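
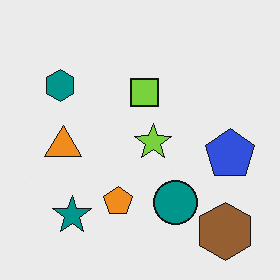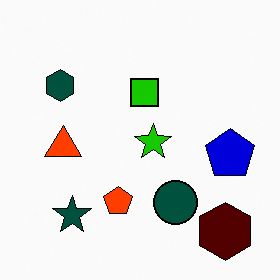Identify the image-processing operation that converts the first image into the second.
It was boosted in contrast.

Tones are pushed away from mid-grey across the whole image — a global contrast change.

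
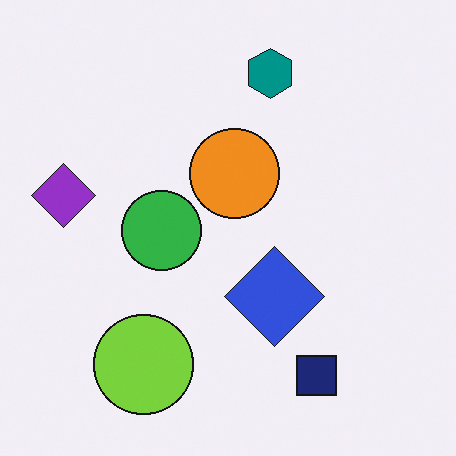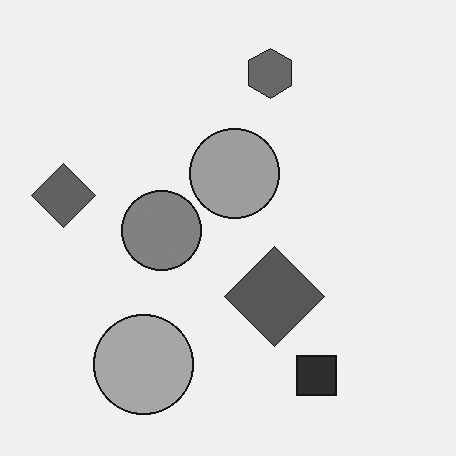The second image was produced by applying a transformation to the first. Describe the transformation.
The image was converted to grayscale.

All color is removed — every shape is now a shade of grey.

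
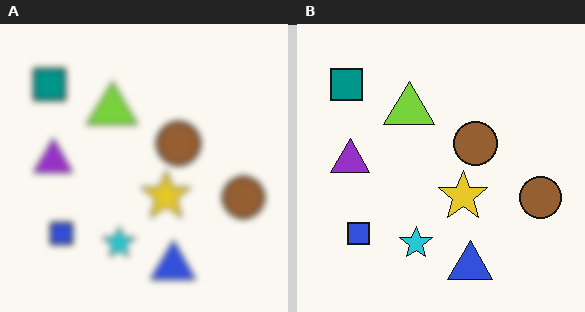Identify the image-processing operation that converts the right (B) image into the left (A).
The transformation is: moderately blurred.

Shape edges and outlines are uniformly softened across the whole image.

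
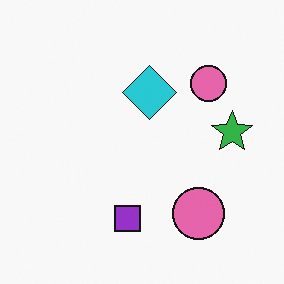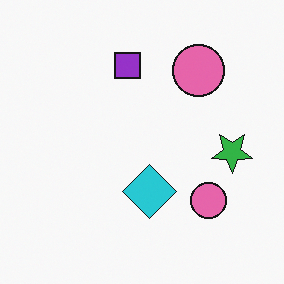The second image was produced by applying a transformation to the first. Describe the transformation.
The second image is the first flipped vertically (top ↔ bottom).

The purple square is in the bottom of the first image and the top of the second — shapes on opposite sides of the horizontal midline have swapped in a mirror flip.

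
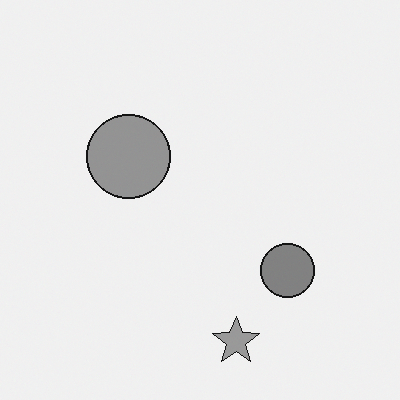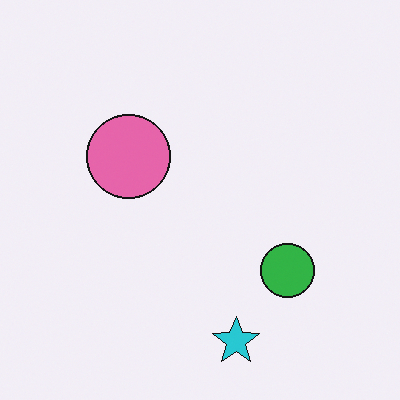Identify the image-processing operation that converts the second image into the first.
The transformation is: converted to grayscale.

All color is removed — every shape is now a shade of grey.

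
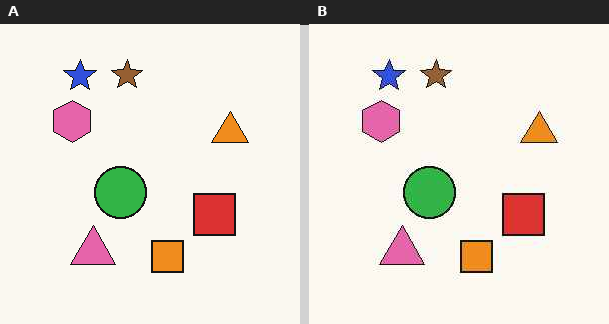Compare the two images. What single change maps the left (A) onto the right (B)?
The image was JPEG-compressed with visible artifacts.

Blocky 8×8 compression artifacts appear around shape edges and the flat background shows ringing — characteristic JPEG degradation.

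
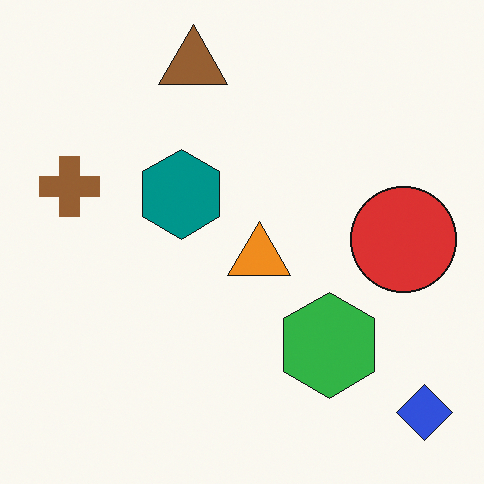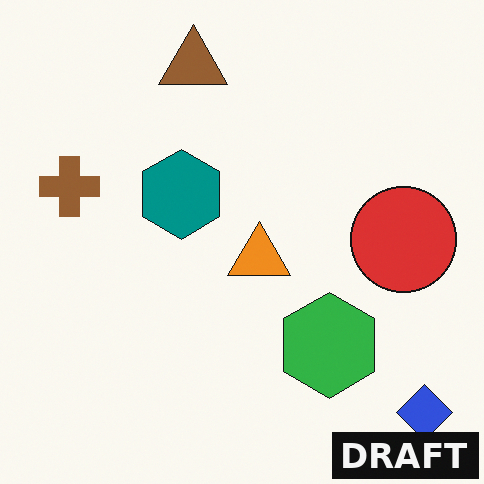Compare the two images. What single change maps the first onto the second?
The second image is the first watermarked with the text "DRAFT" in the lower-right corner.

A dark label reading "DRAFT" appears in the lower-right corner.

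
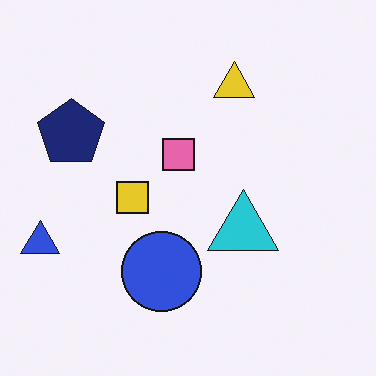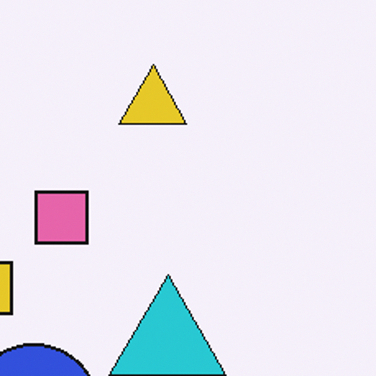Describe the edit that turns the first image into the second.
The image was cropped to a noticeably smaller region and rescaled.

The visible shapes are larger and the field of view is narrower; shapes near the original edges may be partly or wholly outside the frame — a crop-and-rescale.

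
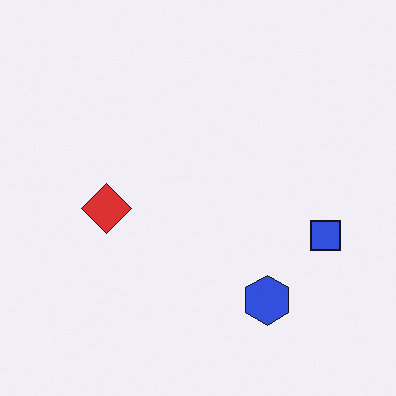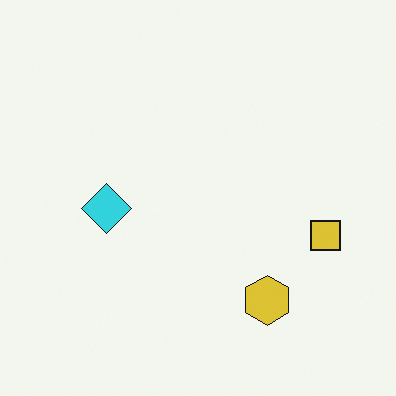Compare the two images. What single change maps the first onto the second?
It was hue-shifted through roughly half the color wheel.

Every shape's color has rotated by the same amount around the hue wheel — a uniform hue shift.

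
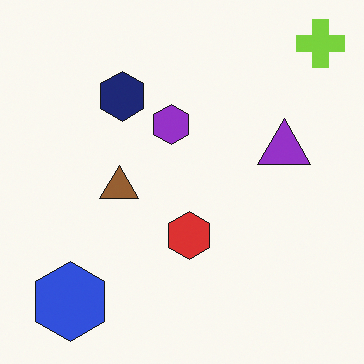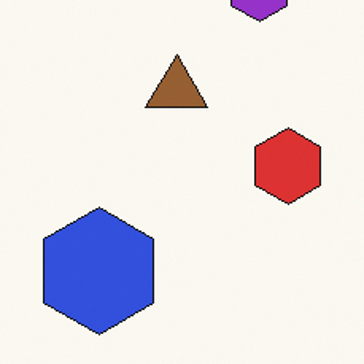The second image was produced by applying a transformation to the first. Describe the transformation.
The second image is the first cropped slightly and scaled back up.

The visible shapes are larger and the field of view is narrower; shapes near the original edges may be partly or wholly outside the frame — a crop-and-rescale.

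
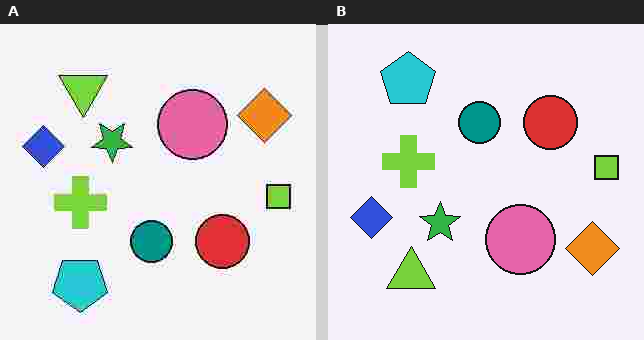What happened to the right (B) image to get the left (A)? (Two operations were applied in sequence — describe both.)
The transformation is: degraded with heavy JPEG compression, then flipped vertically (top ↔ bottom).

Blocky 8×8 compression artifacts appear around shape edges and the flat background shows ringing — characteristic JPEG degradation. The cyan pentagon is in the top-left of the right (B) image and the bottom-left of the left (A) — shapes on opposite sides of the horizontal midline have swapped in a mirror flip.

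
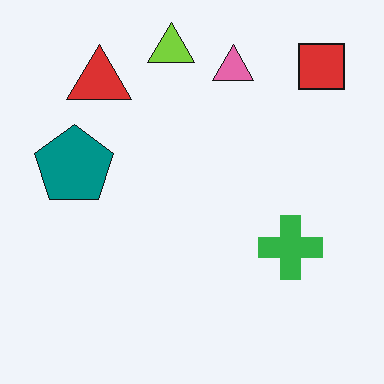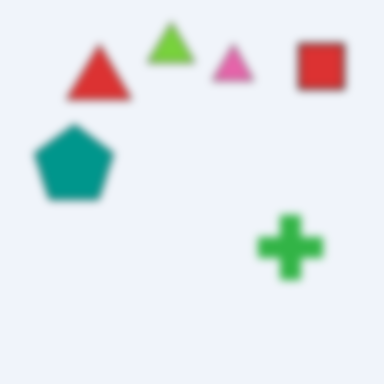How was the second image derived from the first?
It was noticeably gaussian-blurred.

Shape edges and outlines are uniformly softened across the whole image.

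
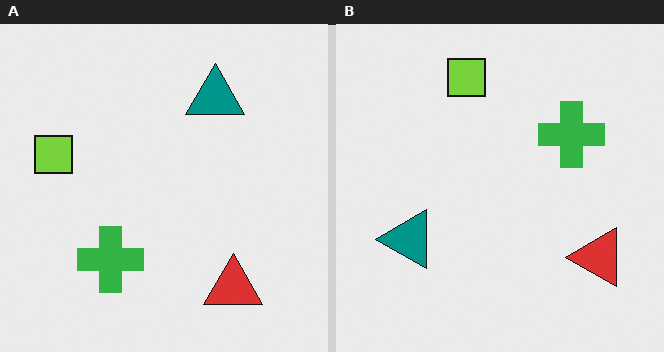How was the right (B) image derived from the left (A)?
The image was transposed (reflected across the top-left ↔ bottom-right diagonal).

Shapes have swapped their row and column positions — what was in the top-right is now in the bottom-left — a diagonal reflection.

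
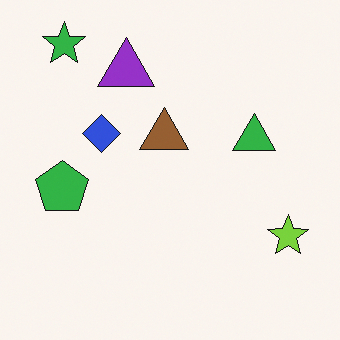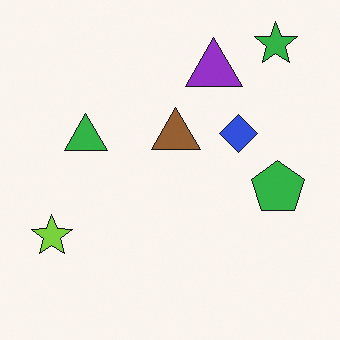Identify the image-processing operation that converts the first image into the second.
The transformation is: flipped horizontally (left ↔ right).

The lime star is in the bottom-right of the first image and the bottom-left of the second — shapes on opposite sides of the vertical midline have swapped in a mirror flip.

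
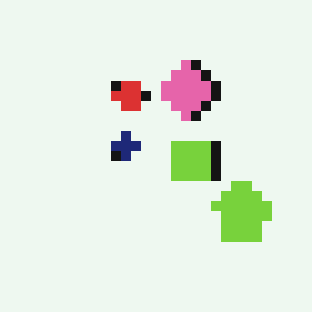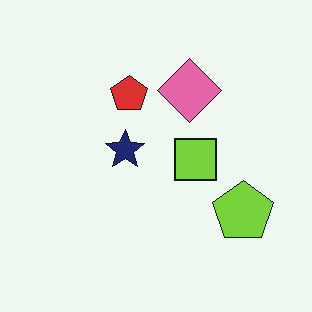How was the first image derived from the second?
Heavily pixelated into large blocks.

Shapes are reduced to large square blocks; fine edges and outlines are lost — a downscale-then-upscale (mosaic) effect.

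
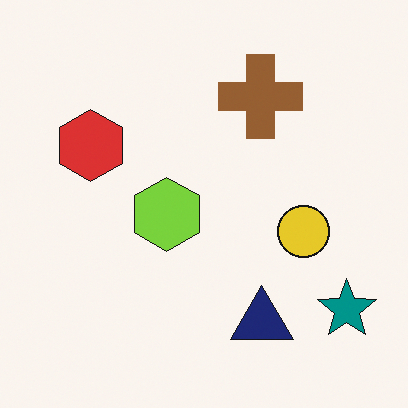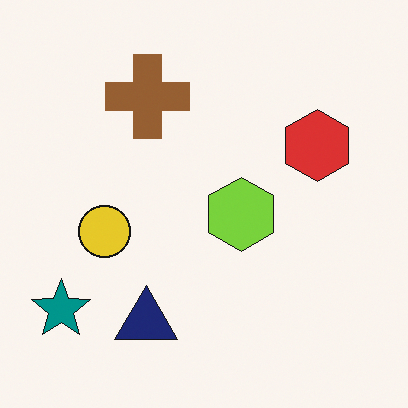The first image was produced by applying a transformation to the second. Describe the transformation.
Flipped horizontally (left ↔ right).

The teal star is in the bottom-left of the second image and the bottom-right of the first — shapes on opposite sides of the vertical midline have swapped in a mirror flip.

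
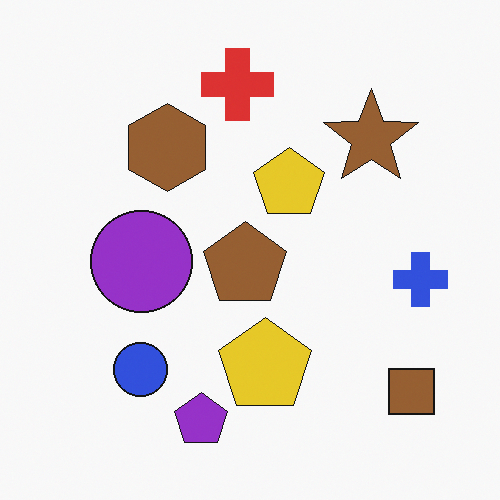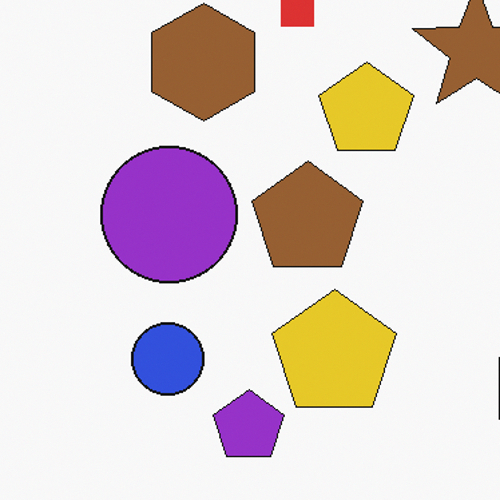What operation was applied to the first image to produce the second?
It was cropped to a modestly smaller region and rescaled.

The visible shapes are larger and the field of view is narrower; shapes near the original edges may be partly or wholly outside the frame — a crop-and-rescale.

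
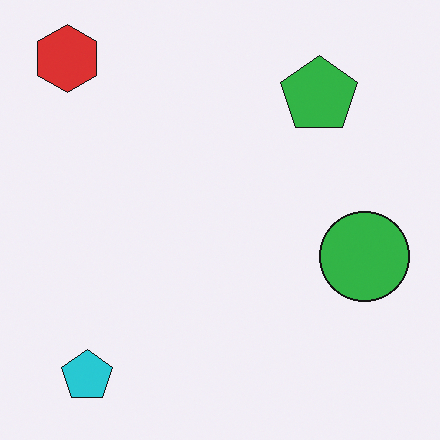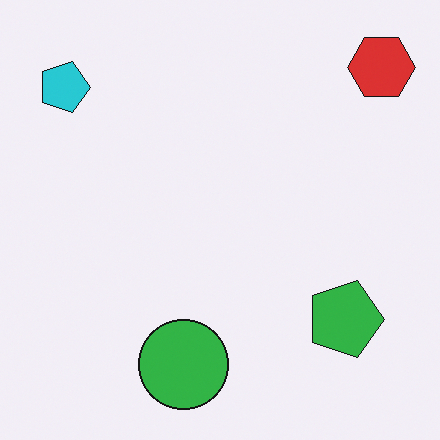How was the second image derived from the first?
It was rotated 90° clockwise.

The red hexagon sits in the top-left of the first image and the top-right of the second — consistent with a whole-image 90° clockwise rotation.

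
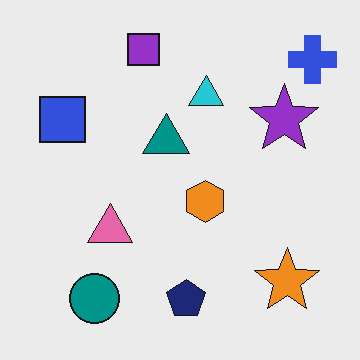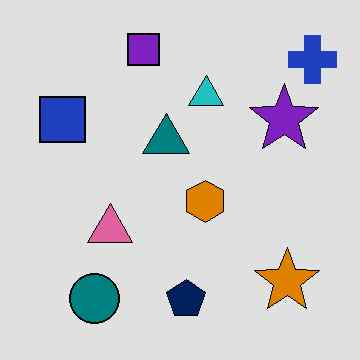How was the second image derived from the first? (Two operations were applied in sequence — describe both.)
Moderately posterized, then JPEG-compressed with visible artifacts.

Each flat color has snapped to a coarser quantized level — most visibly, the near-white background has dropped to a flat grey. Blocky 8×8 compression artifacts appear around shape edges and the flat background shows ringing — characteristic JPEG degradation.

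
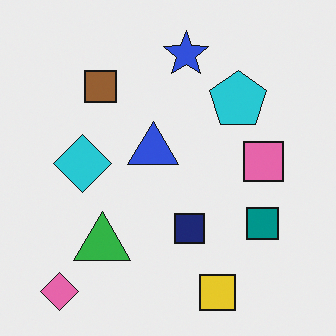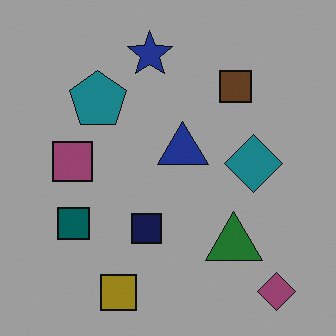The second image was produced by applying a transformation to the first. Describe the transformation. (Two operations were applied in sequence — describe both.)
Flipped horizontally (left ↔ right), then substantially darkened.

The pink diamond is in the bottom-left of the first image and the bottom-right of the second — shapes on opposite sides of the vertical midline have swapped in a mirror flip. Every pixel — background and shapes alike — is uniformly darkened.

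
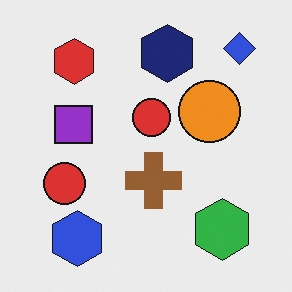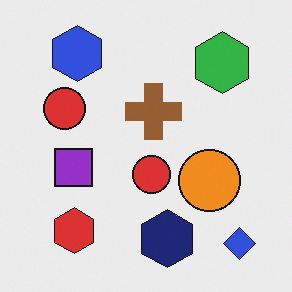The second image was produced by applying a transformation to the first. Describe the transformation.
This is the original image flipped vertically (top ↔ bottom).

The blue diamond is in the top-right of the first image and the bottom-right of the second — shapes on opposite sides of the horizontal midline have swapped in a mirror flip.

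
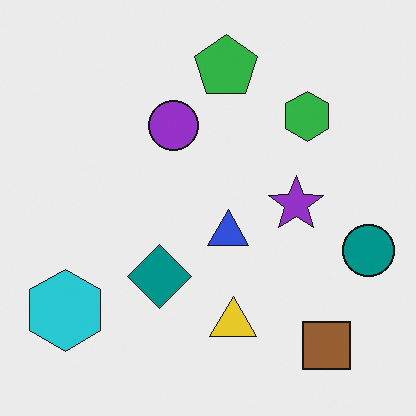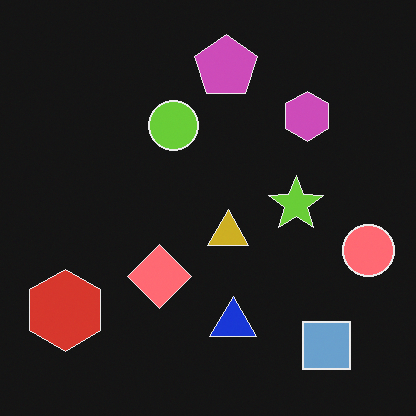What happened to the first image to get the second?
Color-inverted (negative).

The light background has become dark and every shape's color is its complement — a photographic negative.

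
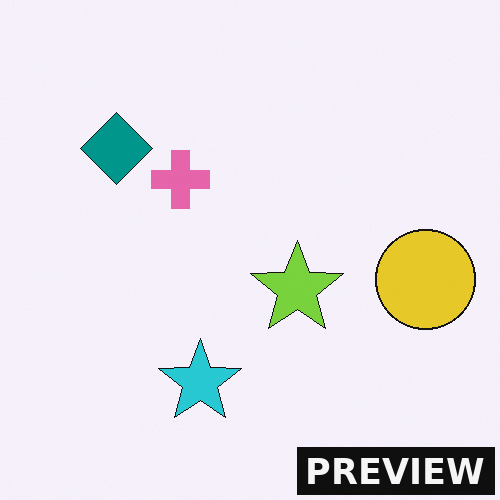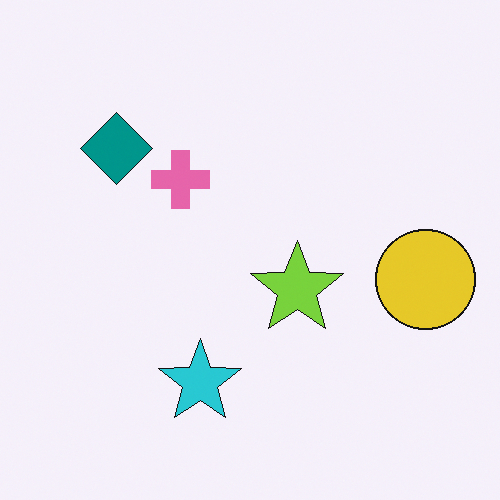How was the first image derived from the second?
It was watermarked with the text "PREVIEW" in the lower-right corner.

A dark label reading "PREVIEW" appears in the lower-right corner.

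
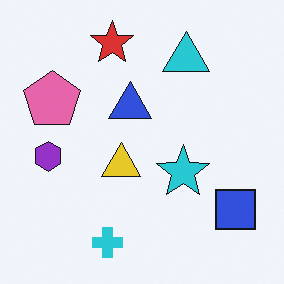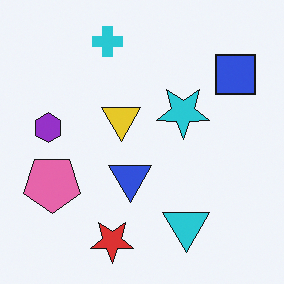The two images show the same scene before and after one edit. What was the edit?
This is the original image flipped vertically (top ↔ bottom).

The cyan cross is in the bottom of the first image and the top of the second — shapes on opposite sides of the horizontal midline have swapped in a mirror flip.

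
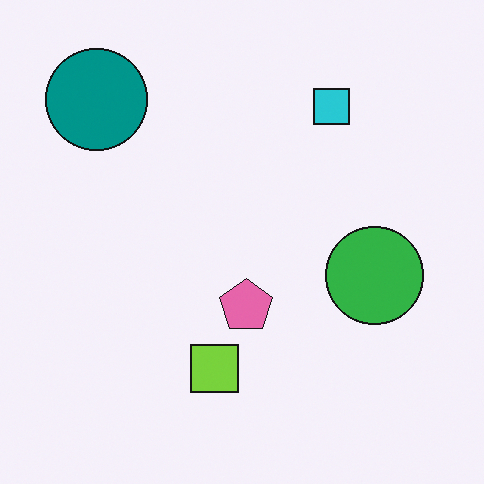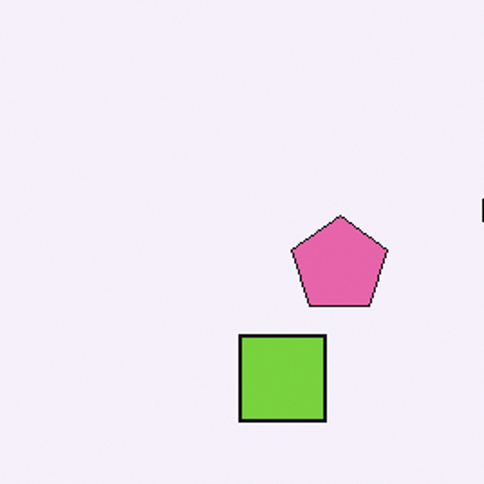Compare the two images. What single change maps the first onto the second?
The transformation is: cropped tightly and scaled back up.

The visible shapes are larger and the field of view is narrower; shapes near the original edges may be partly or wholly outside the frame — a crop-and-rescale.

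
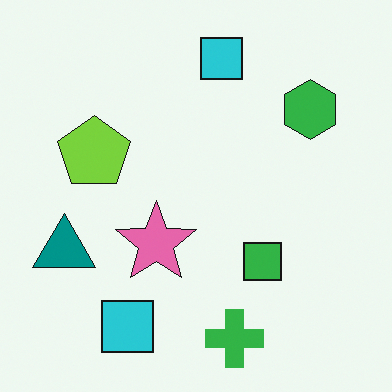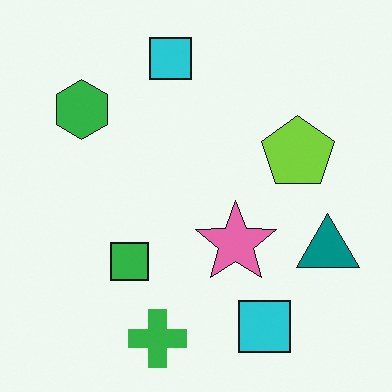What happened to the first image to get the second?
Flipped horizontally (left ↔ right).

The teal triangle is in the left of the first image and the right of the second — shapes on opposite sides of the vertical midline have swapped in a mirror flip.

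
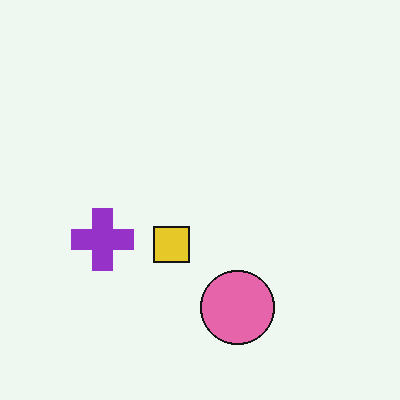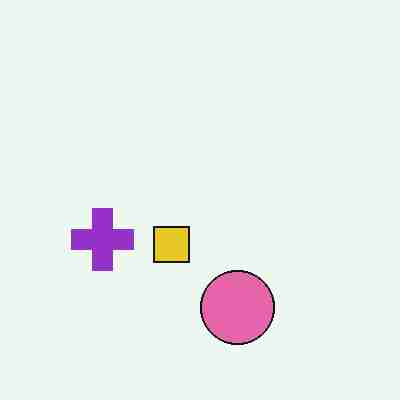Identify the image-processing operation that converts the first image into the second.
This is the original image degraded with heavy JPEG compression.

Blocky 8×8 compression artifacts appear around shape edges and the flat background shows ringing — characteristic JPEG degradation.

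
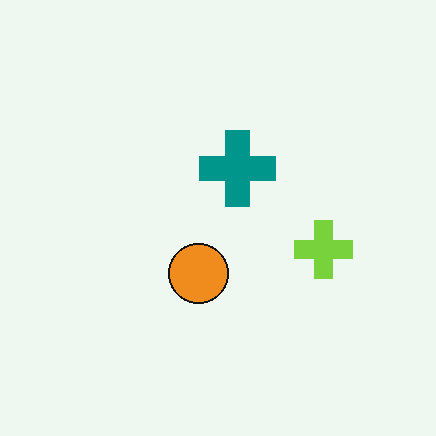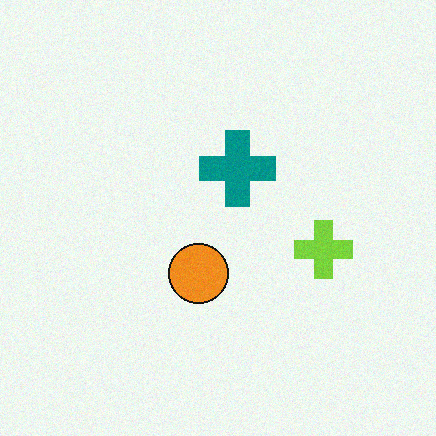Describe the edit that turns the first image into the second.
It was degraded with subtle gaussian noise.

Random speckle covers the whole image, including the flat background.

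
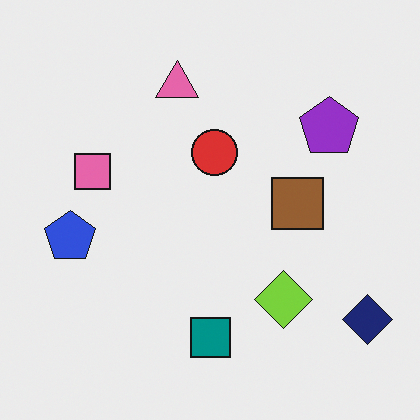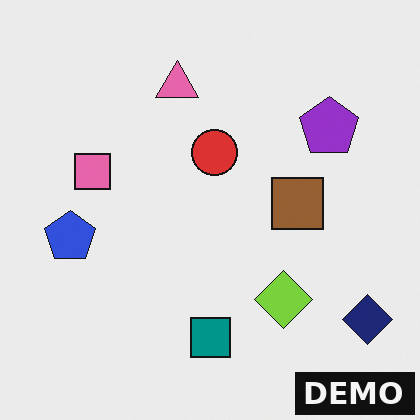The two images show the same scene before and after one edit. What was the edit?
This is the original image watermarked with the text "DEMO" in the lower-right corner.

A dark label reading "DEMO" appears in the lower-right corner.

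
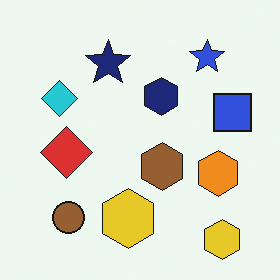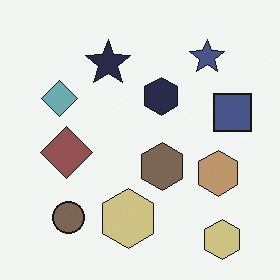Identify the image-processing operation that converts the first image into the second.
This is the original image made much more muted (saturation change).

All colors are more muted and greyish — a global saturation change.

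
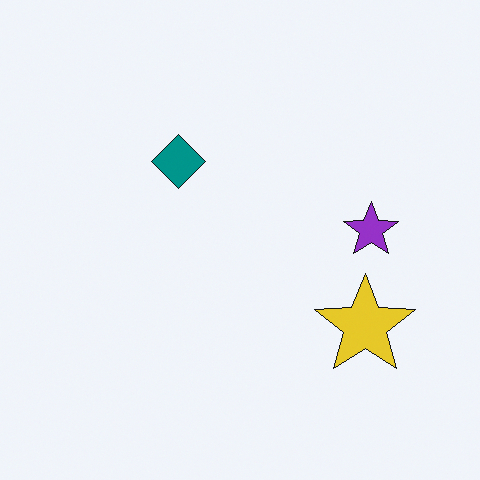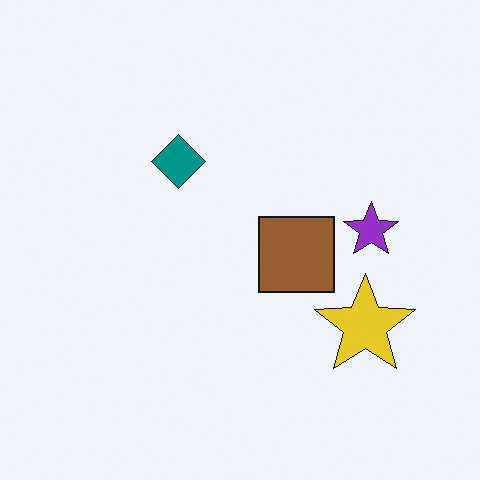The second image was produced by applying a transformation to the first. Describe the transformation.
Overlaid with an additional brown square.

A brown square appears in the second image that is absent from the first.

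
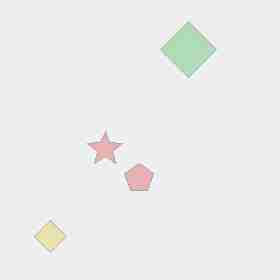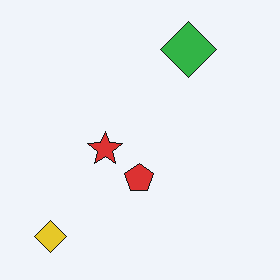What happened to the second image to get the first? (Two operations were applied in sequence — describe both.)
This is the original image given much lower contrast, then degraded with heavy JPEG compression.

Tones are pushed toward mid-grey across the whole image — a global contrast change. Blocky 8×8 compression artifacts appear around shape edges and the flat background shows ringing — characteristic JPEG degradation.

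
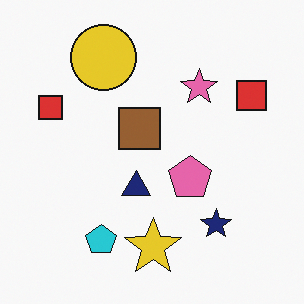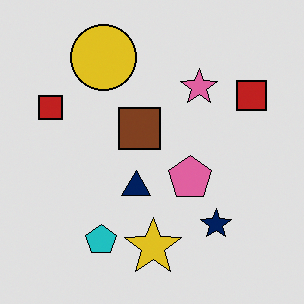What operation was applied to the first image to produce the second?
The image was posterized to a reduced palette.

Each flat color has snapped to a coarser quantized level — most visibly, the near-white background has dropped to a flat grey.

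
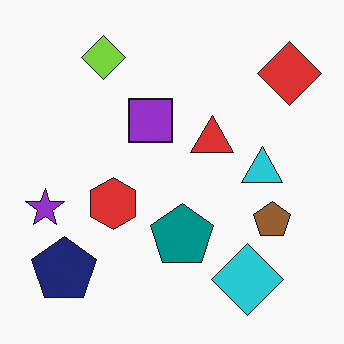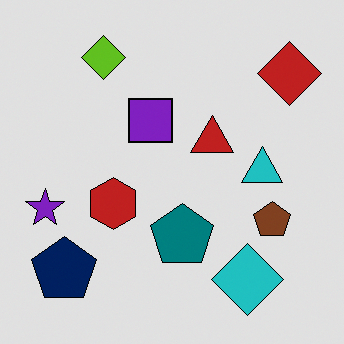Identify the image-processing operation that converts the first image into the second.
Posterized to a reduced palette.

Each flat color has snapped to a coarser quantized level — most visibly, the near-white background has dropped to a flat grey.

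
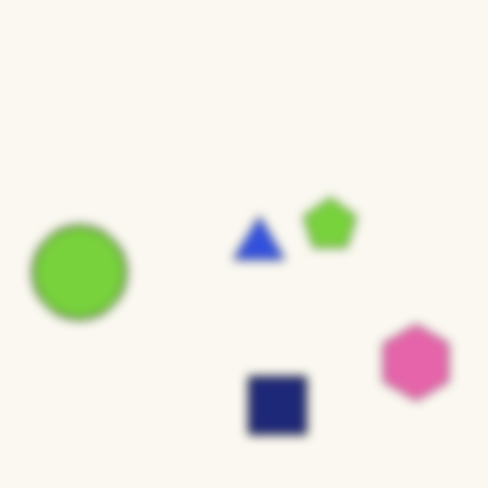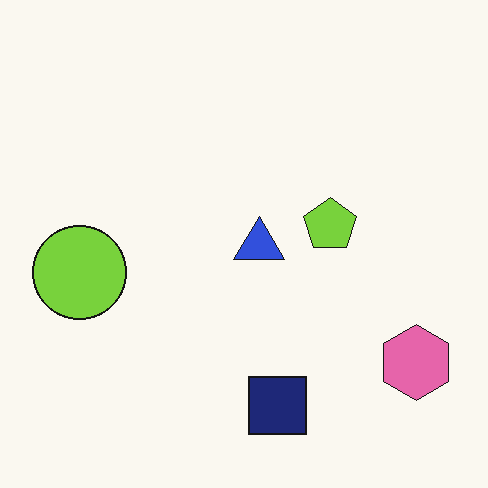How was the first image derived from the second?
The first image is the second strongly gaussian-blurred.

Shape edges and outlines are uniformly softened across the whole image.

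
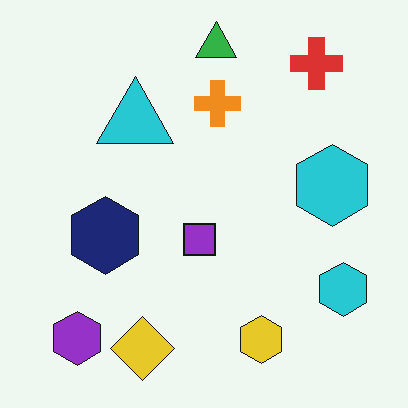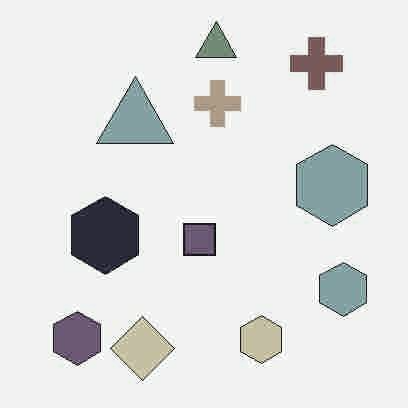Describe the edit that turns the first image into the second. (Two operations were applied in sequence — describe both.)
The second image is the first degraded with heavy JPEG compression, then made much more muted (saturation change).

Blocky 8×8 compression artifacts appear around shape edges and the flat background shows ringing — characteristic JPEG degradation. All colors are more muted and greyish — a global saturation change.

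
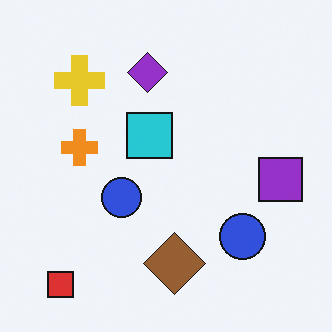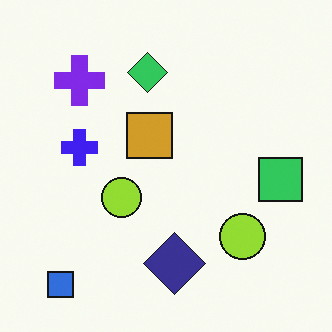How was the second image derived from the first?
This is the original image hue-shifted through roughly half the color wheel.

Every shape's color has rotated by the same amount around the hue wheel — a uniform hue shift.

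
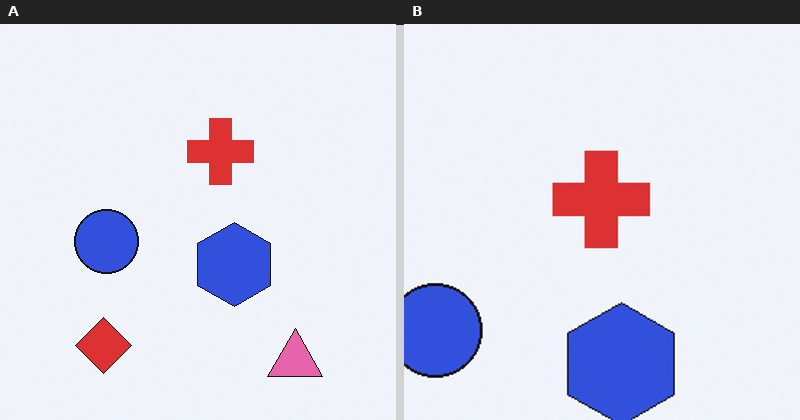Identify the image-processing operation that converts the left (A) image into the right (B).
It was cropped slightly and scaled back up.

The visible shapes are larger and the field of view is narrower; shapes near the original edges may be partly or wholly outside the frame — a crop-and-rescale.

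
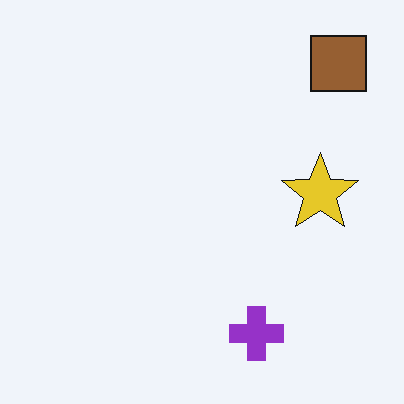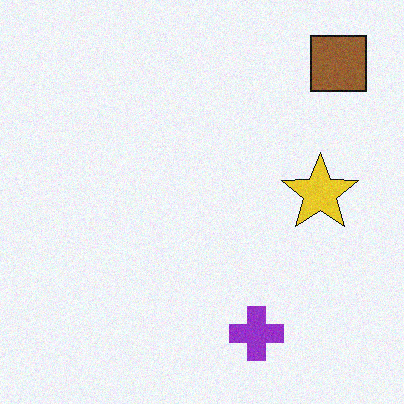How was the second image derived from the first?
It was degraded with a light layer of grain.

Random speckle covers the whole image, including the flat background.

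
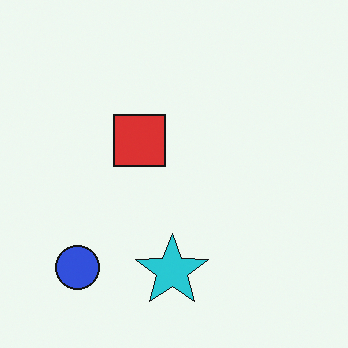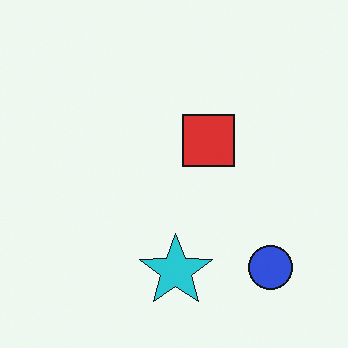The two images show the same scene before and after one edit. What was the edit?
Flipped horizontally (left ↔ right).

The blue circle is in the bottom-left of the first image and the bottom-right of the second — shapes on opposite sides of the vertical midline have swapped in a mirror flip.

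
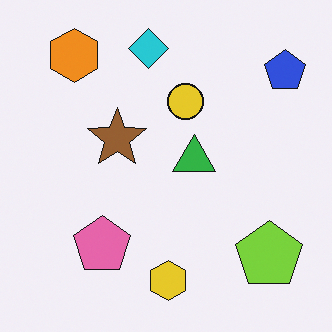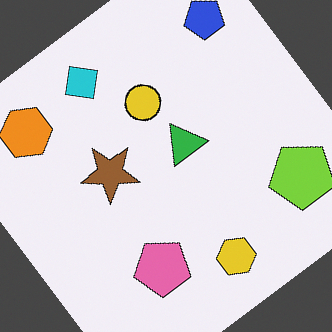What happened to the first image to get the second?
Rotated counter-clockwise by a large amount — several tens of degrees.

Every shape is tilted by the same angle and the image corners show triangular fill wedges — a whole-image rotation by a non-right angle.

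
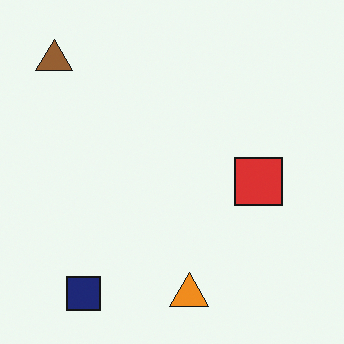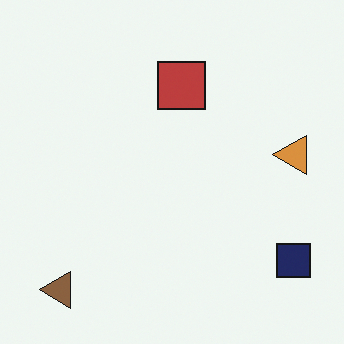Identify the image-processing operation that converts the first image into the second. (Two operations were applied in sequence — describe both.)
The second image is the first rotated 90° counter-clockwise, then slightly desaturated.

The brown triangle sits in the top-left of the first image and the bottom-left of the second — consistent with a whole-image 90° counter-clockwise rotation. All colors are more muted and greyish — a global saturation change.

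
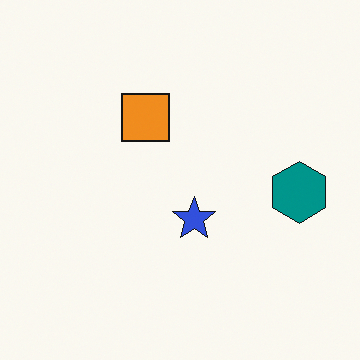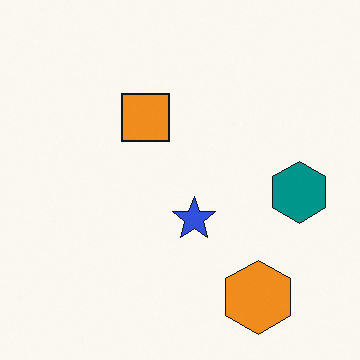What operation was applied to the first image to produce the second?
It was overlaid with an additional orange hexagon.

An orange hexagon appears in the second image that is absent from the first.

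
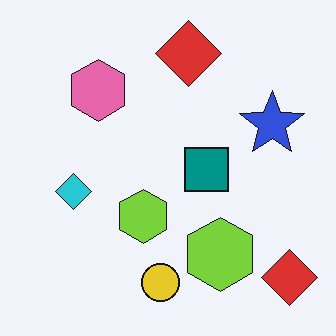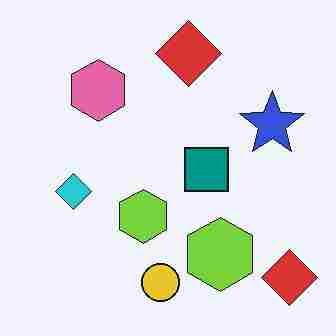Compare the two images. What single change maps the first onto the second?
The second image is the first heavily JPEG-compressed with obvious blocking artifacts.

Blocky 8×8 compression artifacts appear around shape edges and the flat background shows ringing — characteristic JPEG degradation.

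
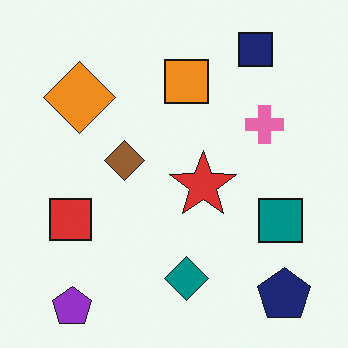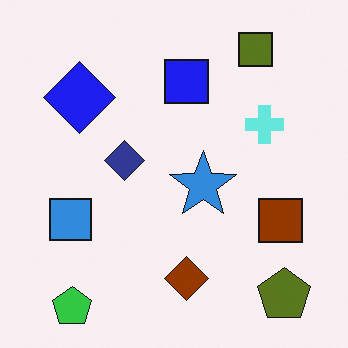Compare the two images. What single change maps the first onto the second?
It was hue-shifted by a large amount.

Every shape's color has rotated by the same amount around the hue wheel — a uniform hue shift.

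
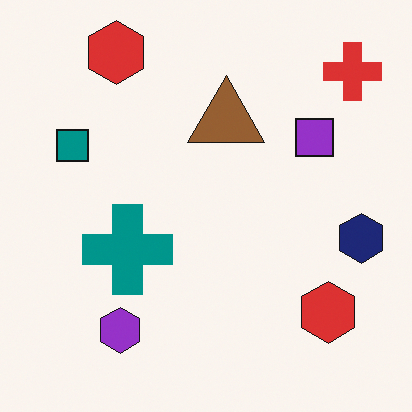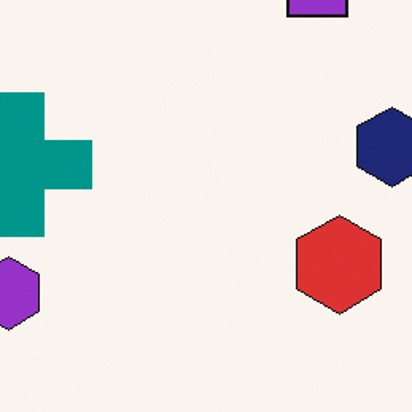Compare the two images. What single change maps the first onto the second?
This is the original image cropped slightly and scaled back up.

The visible shapes are larger and the field of view is narrower; shapes near the original edges may be partly or wholly outside the frame — a crop-and-rescale.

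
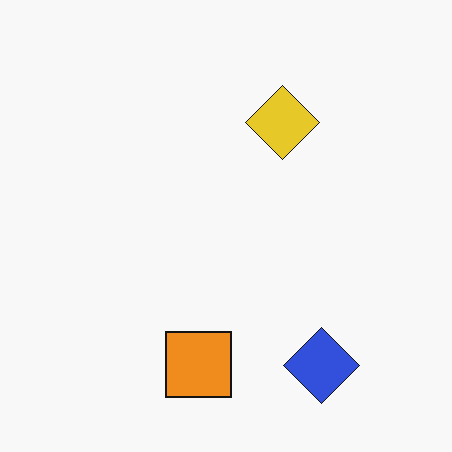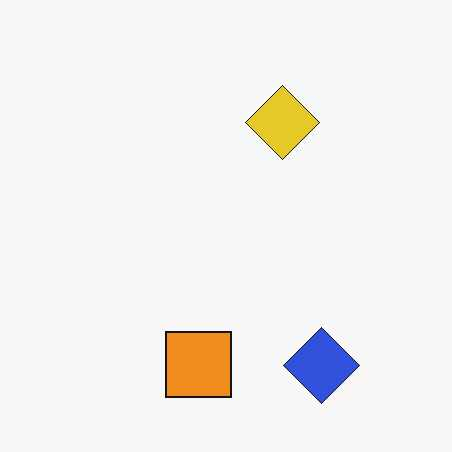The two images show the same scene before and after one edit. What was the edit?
The image was JPEG-compressed with visible artifacts.

Blocky 8×8 compression artifacts appear around shape edges and the flat background shows ringing — characteristic JPEG degradation.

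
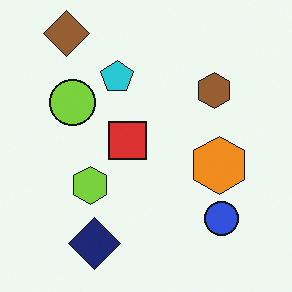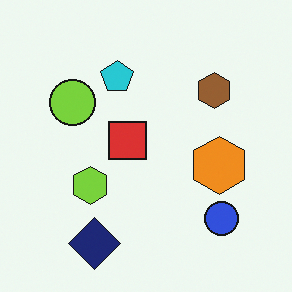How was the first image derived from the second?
The first image is the second overlaid with an additional brown diamond.

A brown diamond appears in the first image that is absent from the second.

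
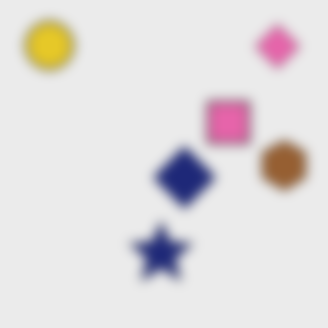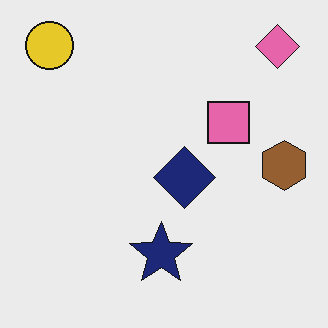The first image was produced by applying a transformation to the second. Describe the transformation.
The image was strongly gaussian-blurred.

Shape edges and outlines are uniformly softened across the whole image.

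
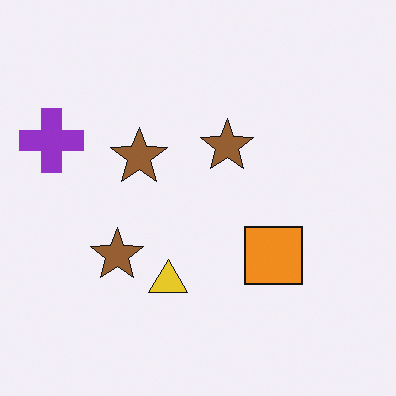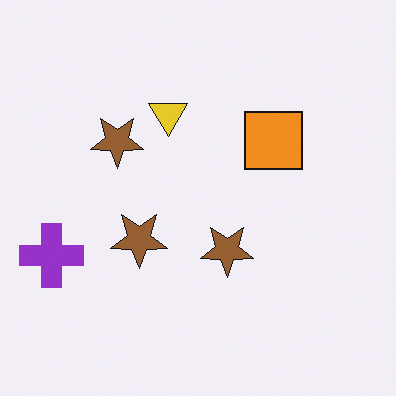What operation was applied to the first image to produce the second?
The transformation is: flipped vertically (top ↔ bottom).

The yellow triangle is in the bottom of the first image and the top of the second — shapes on opposite sides of the horizontal midline have swapped in a mirror flip.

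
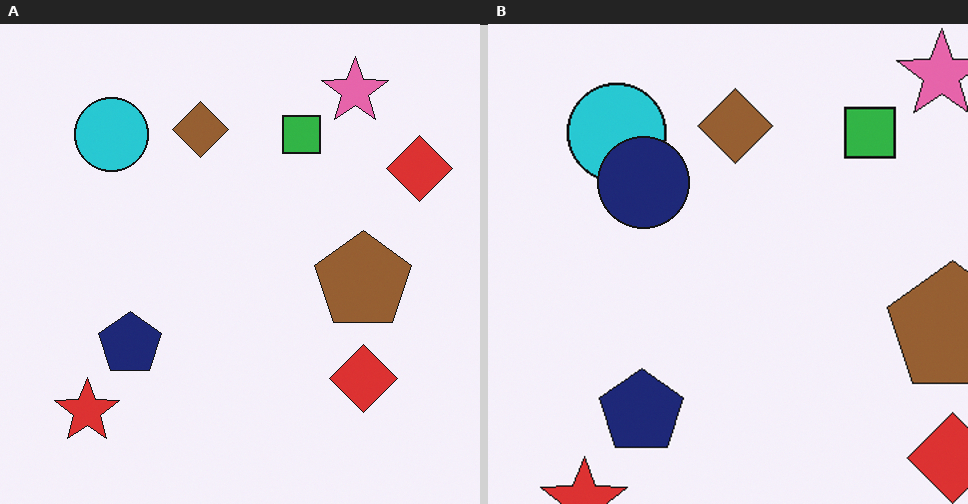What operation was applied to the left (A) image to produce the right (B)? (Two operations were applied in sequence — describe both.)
It was cropped slightly and scaled back up, then overlaid with an additional navy circle.

The visible shapes are larger and the field of view is narrower; shapes near the original edges may be partly or wholly outside the frame — a crop-and-rescale. A navy circle appears in the right (B) image that is absent from the left (A).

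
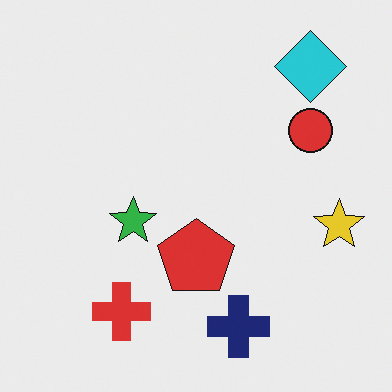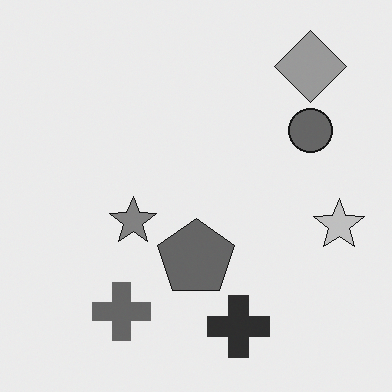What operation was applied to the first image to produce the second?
It was converted to grayscale.

All color is removed — every shape is now a shade of grey.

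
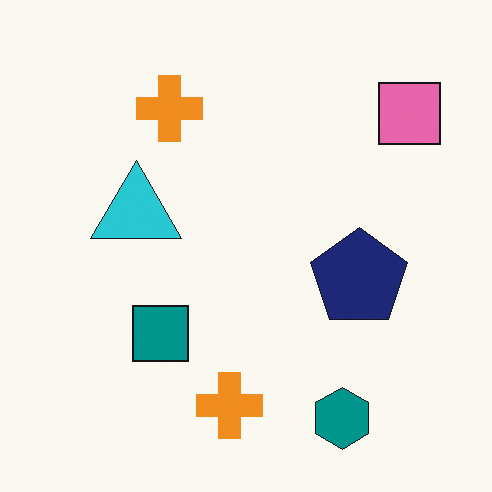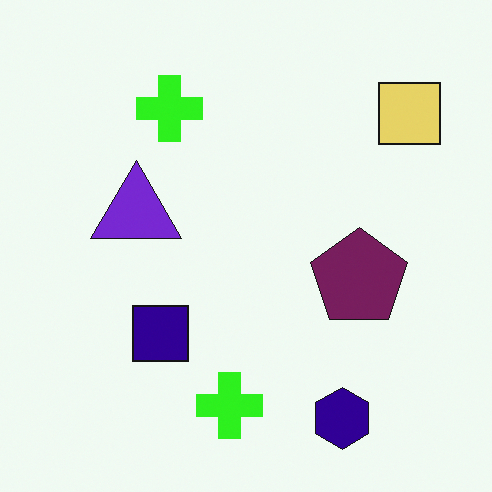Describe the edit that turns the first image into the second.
The transformation is: hue-shifted noticeably.

Every shape's color has rotated by the same amount around the hue wheel — a uniform hue shift.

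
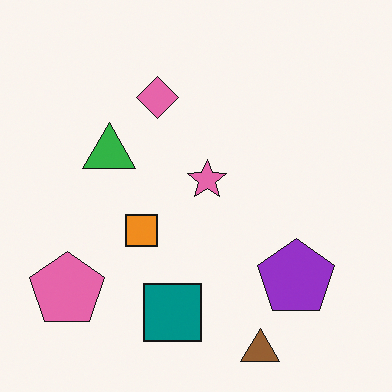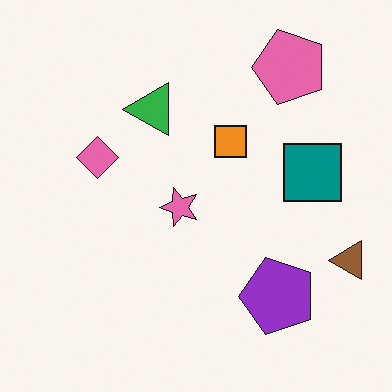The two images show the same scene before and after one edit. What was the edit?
It was transposed (reflected across the top-left ↔ bottom-right diagonal).

Shapes have swapped their row and column positions — what was in the top-right is now in the bottom-left — a diagonal reflection.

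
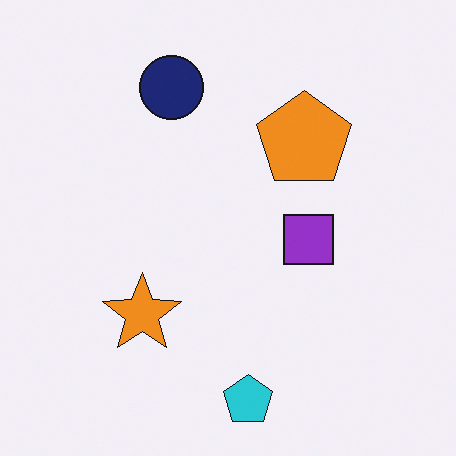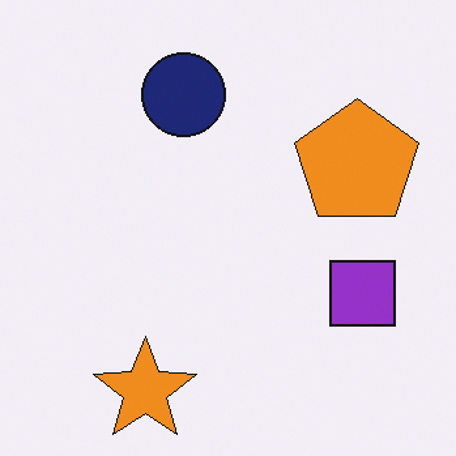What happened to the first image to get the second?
The image was cropped slightly and scaled back up.

The visible shapes are larger and the field of view is narrower; shapes near the original edges may be partly or wholly outside the frame — a crop-and-rescale.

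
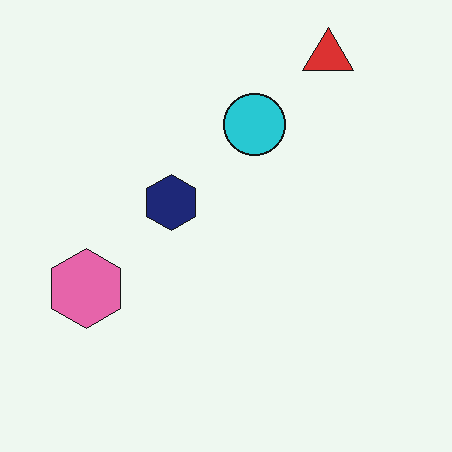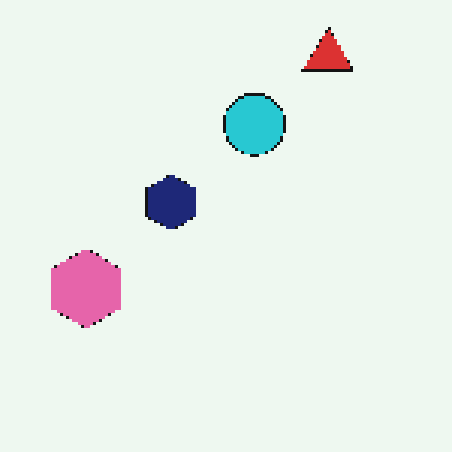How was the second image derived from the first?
The transformation is: mildly pixelated.

Shapes are reduced to large square blocks; fine edges and outlines are lost — a downscale-then-upscale (mosaic) effect.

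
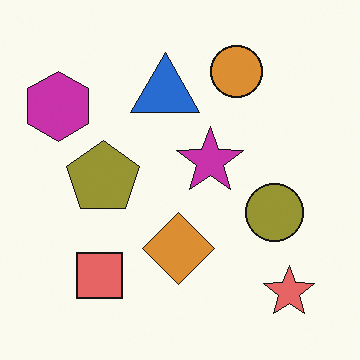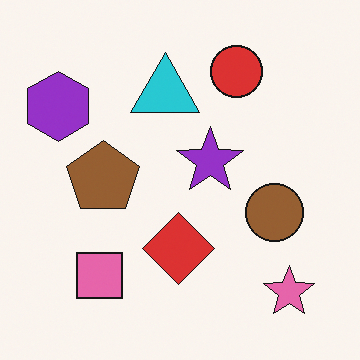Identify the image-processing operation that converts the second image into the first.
Hue-shifted by a small amount.

Every shape's color has rotated by the same amount around the hue wheel — a uniform hue shift.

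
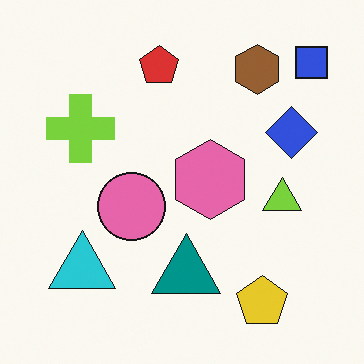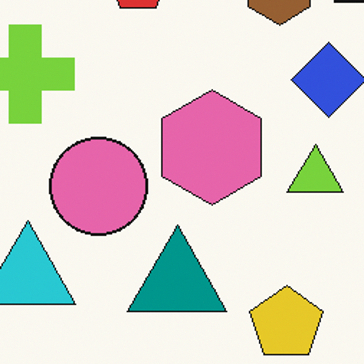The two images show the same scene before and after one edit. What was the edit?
The transformation is: cropped slightly and scaled back up.

The visible shapes are larger and the field of view is narrower; shapes near the original edges may be partly or wholly outside the frame — a crop-and-rescale.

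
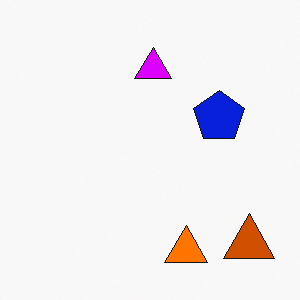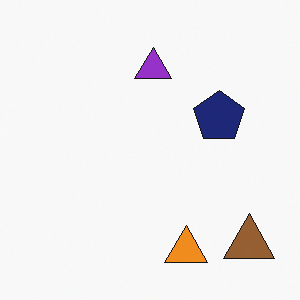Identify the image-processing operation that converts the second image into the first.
This is the original image heavily oversaturated.

All colors are more vivid — a global saturation change.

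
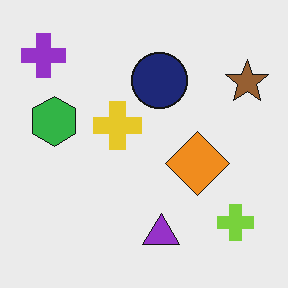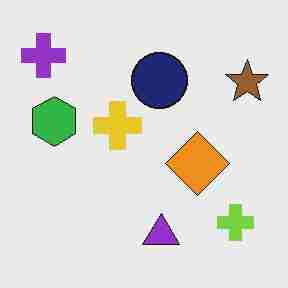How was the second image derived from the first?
This is the original image degraded with heavy JPEG compression.

Blocky 8×8 compression artifacts appear around shape edges and the flat background shows ringing — characteristic JPEG degradation.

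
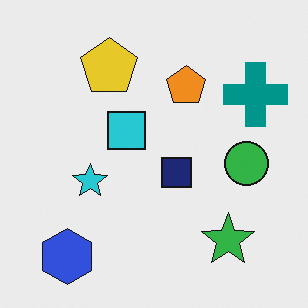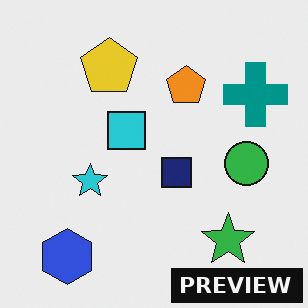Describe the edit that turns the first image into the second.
It was watermarked with the text "PREVIEW" in the lower-right corner.

A dark label reading "PREVIEW" appears in the lower-right corner.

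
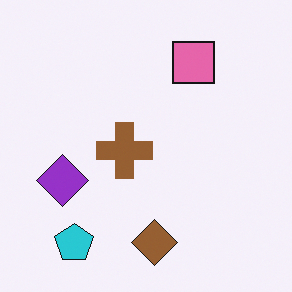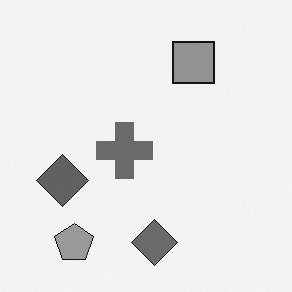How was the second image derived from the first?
The transformation is: converted to grayscale.

All color is removed — every shape is now a shade of grey.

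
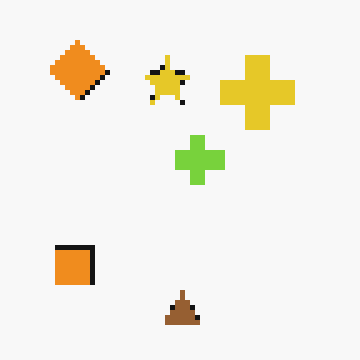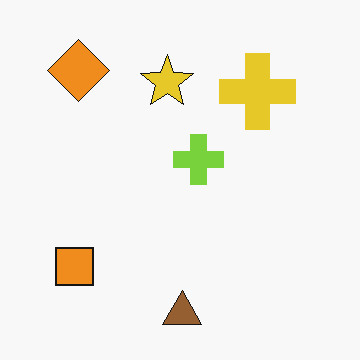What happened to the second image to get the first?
It was mildly pixelated.

Shapes are reduced to large square blocks; fine edges and outlines are lost — a downscale-then-upscale (mosaic) effect.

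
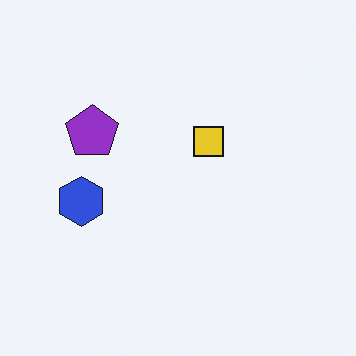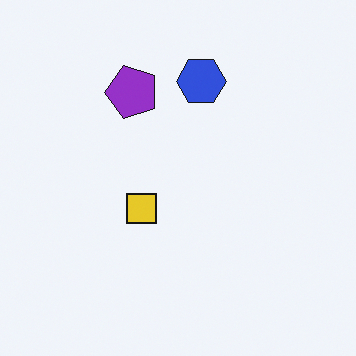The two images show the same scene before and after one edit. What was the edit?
Transposed (reflected across the top-left ↔ bottom-right diagonal).

Shapes have swapped their row and column positions — what was in the top-right is now in the bottom-left — a diagonal reflection.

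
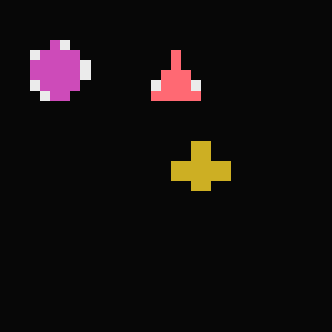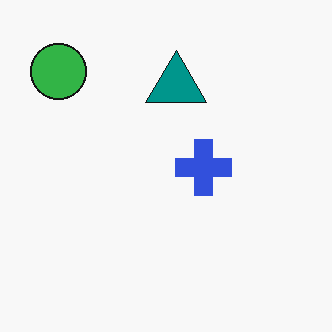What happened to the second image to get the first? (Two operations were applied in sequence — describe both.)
The transformation is: coarsely pixelated, then color-inverted (negative).

Shapes are reduced to large square blocks; fine edges and outlines are lost — a downscale-then-upscale (mosaic) effect. The light background has become dark and every shape's color is its complement — a photographic negative.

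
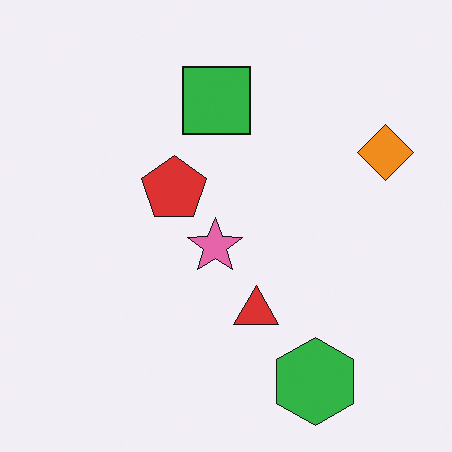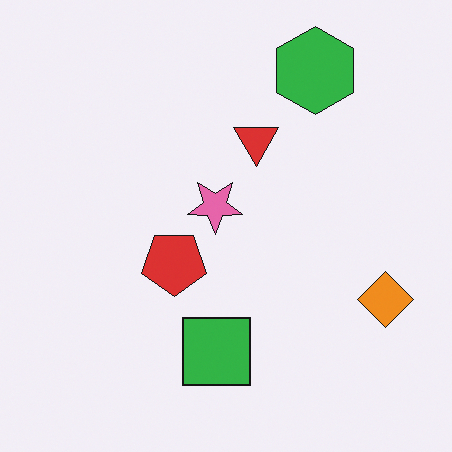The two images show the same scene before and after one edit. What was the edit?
The second image is the first flipped vertically (top ↔ bottom).

The green hexagon is in the bottom-right of the first image and the top-right of the second — shapes on opposite sides of the horizontal midline have swapped in a mirror flip.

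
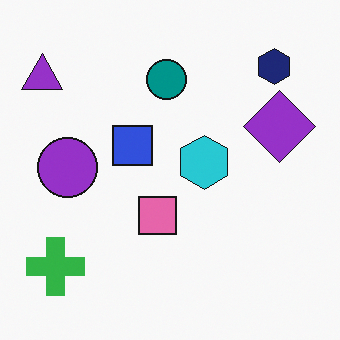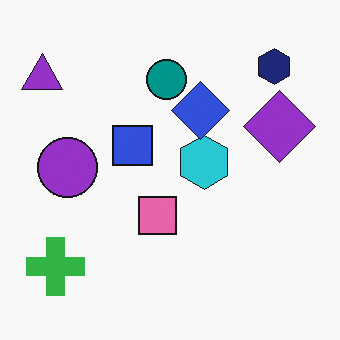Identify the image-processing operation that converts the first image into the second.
The transformation is: overlaid with an additional blue diamond.

A blue diamond appears in the second image that is absent from the first.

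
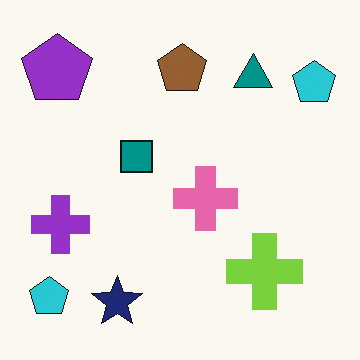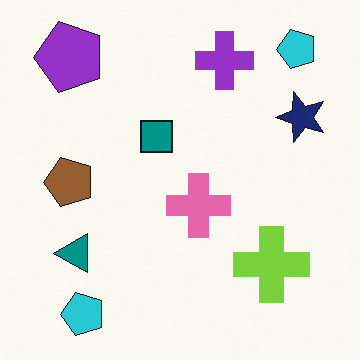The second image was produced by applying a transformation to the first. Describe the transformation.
Transposed (reflected across the top-left ↔ bottom-right diagonal).

Shapes have swapped their row and column positions — what was in the top-right is now in the bottom-left — a diagonal reflection.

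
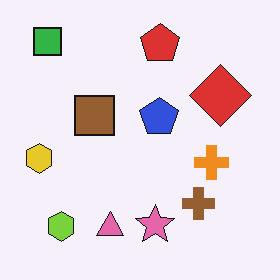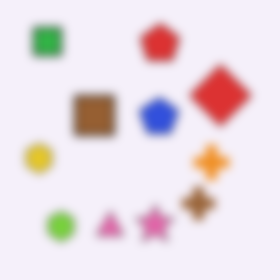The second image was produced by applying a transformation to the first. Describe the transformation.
This is the original image moderately blurred.

Shape edges and outlines are uniformly softened across the whole image.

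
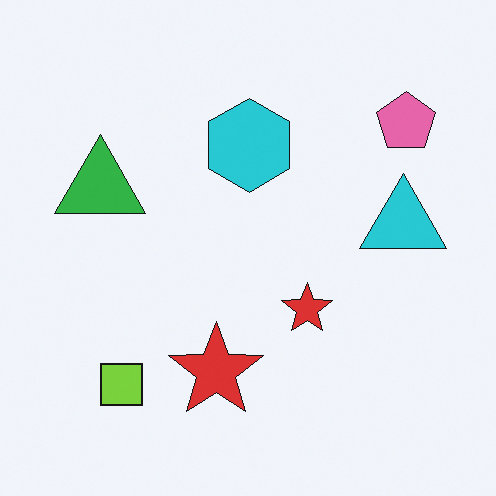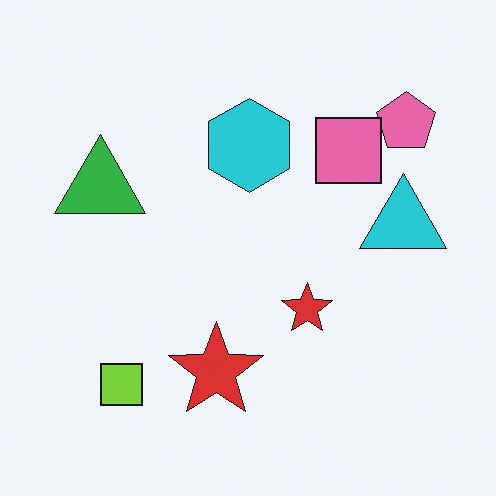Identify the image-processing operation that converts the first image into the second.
The second image is the first overlaid with an additional pink square.

A pink square appears in the second image that is absent from the first.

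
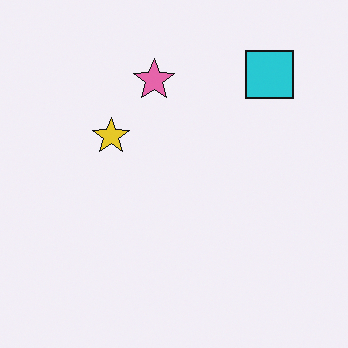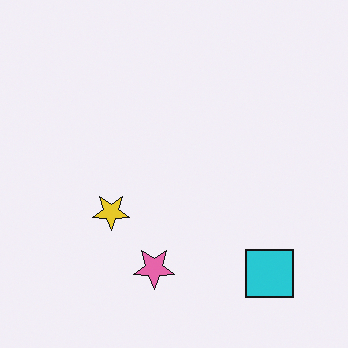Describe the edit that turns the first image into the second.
It was flipped vertically (top ↔ bottom).

The cyan square is in the top-right of the first image and the bottom-right of the second — shapes on opposite sides of the horizontal midline have swapped in a mirror flip.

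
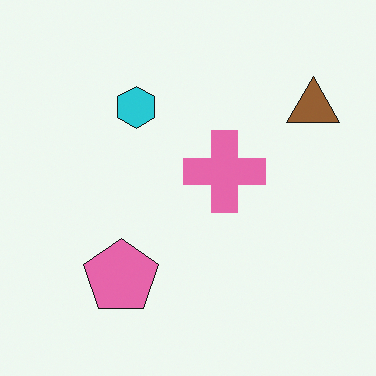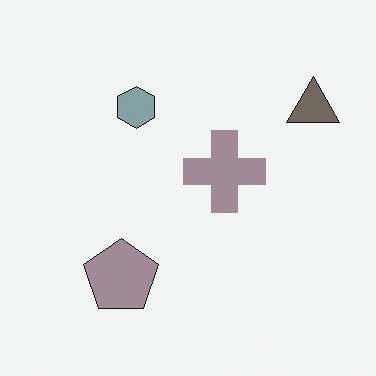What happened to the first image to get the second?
The second image is the first heavily desaturated.

All colors are more muted and greyish — a global saturation change.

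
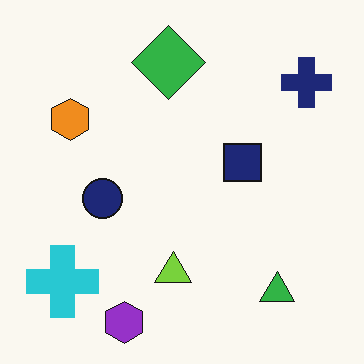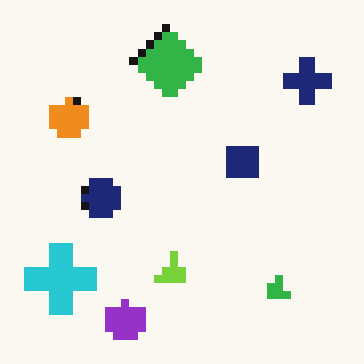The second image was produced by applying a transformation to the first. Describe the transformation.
It was moderately pixelated.

Shapes are reduced to large square blocks; fine edges and outlines are lost — a downscale-then-upscale (mosaic) effect.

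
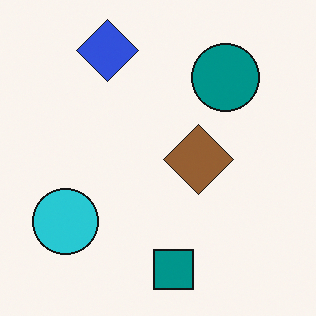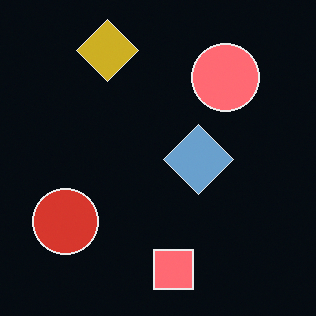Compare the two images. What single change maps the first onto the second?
Color-inverted (negative).

The light background has become dark and every shape's color is its complement — a photographic negative.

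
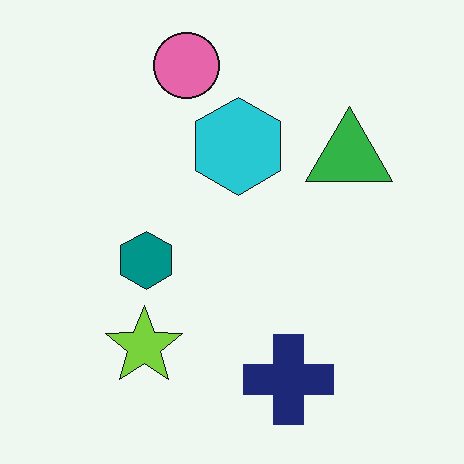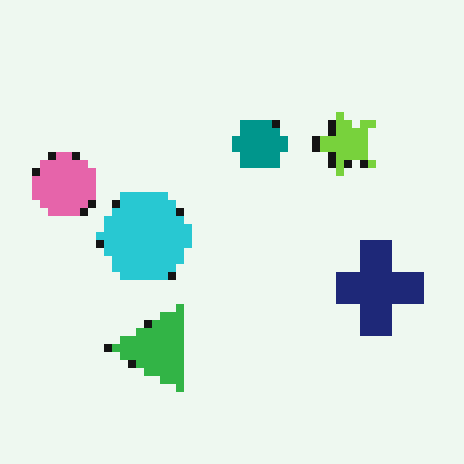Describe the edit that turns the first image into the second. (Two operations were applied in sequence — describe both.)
It was transposed (reflected across the top-left ↔ bottom-right diagonal), then moderately pixelated.

Shapes have swapped their row and column positions — what was in the top-right is now in the bottom-left — a diagonal reflection. Shapes are reduced to large square blocks; fine edges and outlines are lost — a downscale-then-upscale (mosaic) effect.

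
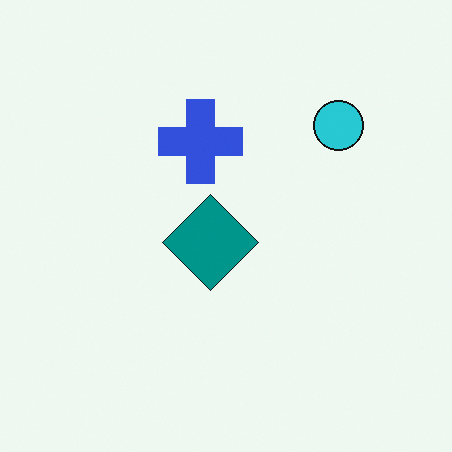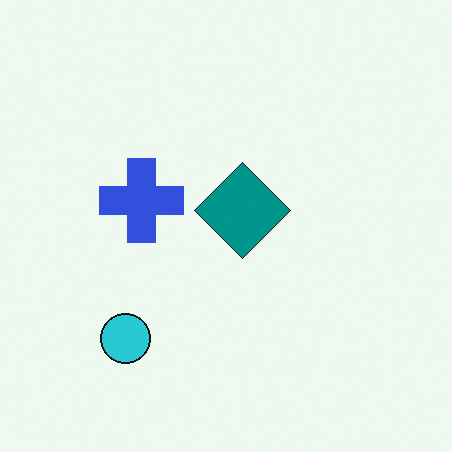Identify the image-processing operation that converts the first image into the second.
The image was transposed (reflected across the top-left ↔ bottom-right diagonal).

Shapes have swapped their row and column positions — what was in the top-right is now in the bottom-left — a diagonal reflection.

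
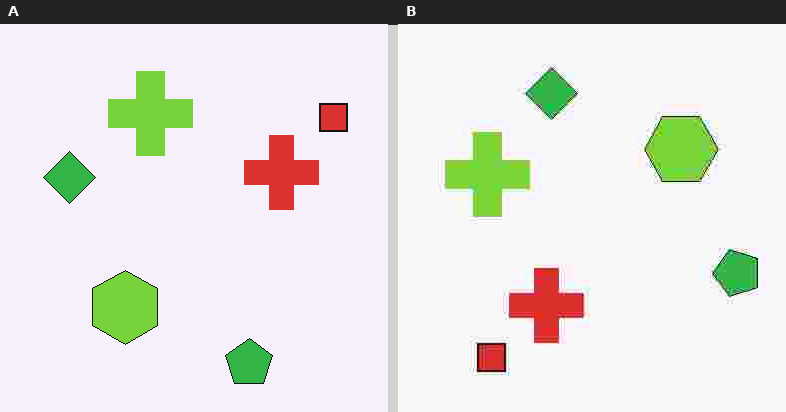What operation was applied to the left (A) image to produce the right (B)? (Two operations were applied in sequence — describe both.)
This is the original image transposed (reflected across the top-left ↔ bottom-right diagonal), then degraded with heavy JPEG compression.

Shapes have swapped their row and column positions — what was in the top-right is now in the bottom-left — a diagonal reflection. Blocky 8×8 compression artifacts appear around shape edges and the flat background shows ringing — characteristic JPEG degradation.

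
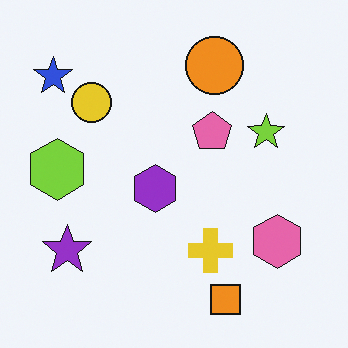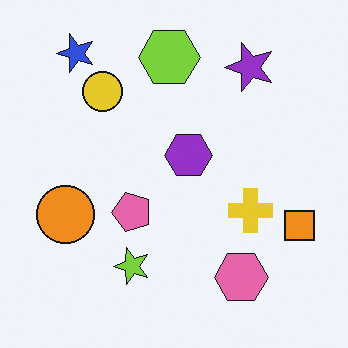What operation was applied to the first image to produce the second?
It was transposed (reflected across the top-left ↔ bottom-right diagonal).

Shapes have swapped their row and column positions — what was in the top-right is now in the bottom-left — a diagonal reflection.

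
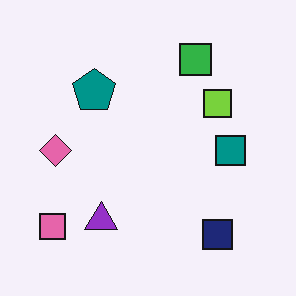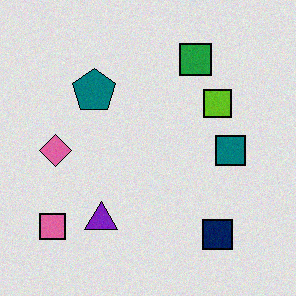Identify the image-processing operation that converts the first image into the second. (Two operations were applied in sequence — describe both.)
The image was moderately posterized, then degraded with a light layer of grain.

Each flat color has snapped to a coarser quantized level — most visibly, the near-white background has dropped to a flat grey. Random speckle covers the whole image, including the flat background.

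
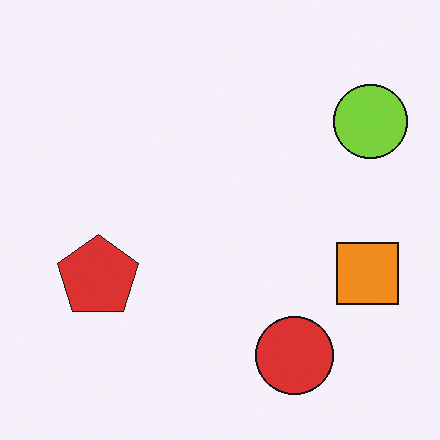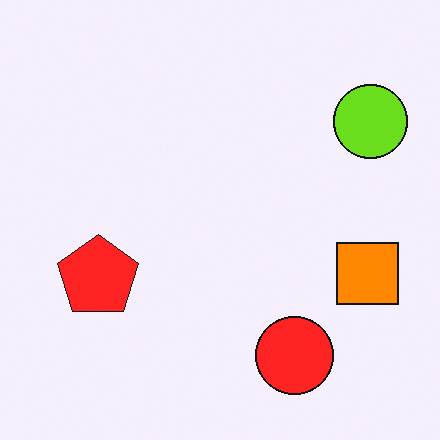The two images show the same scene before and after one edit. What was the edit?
The second image is the first slightly oversaturated.

All colors are more vivid — a global saturation change.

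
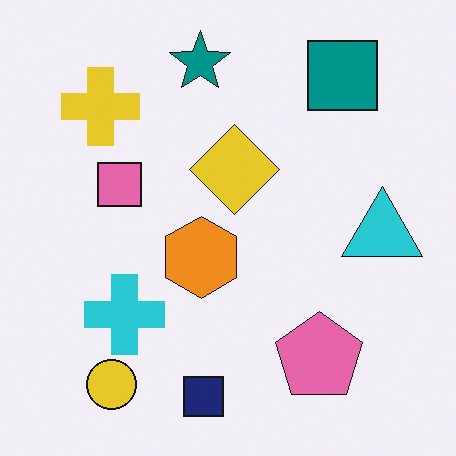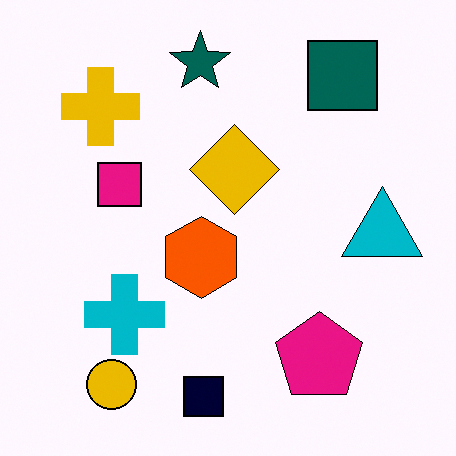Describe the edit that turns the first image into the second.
This is the original image boosted in contrast.

Tones are pushed away from mid-grey across the whole image — a global contrast change.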